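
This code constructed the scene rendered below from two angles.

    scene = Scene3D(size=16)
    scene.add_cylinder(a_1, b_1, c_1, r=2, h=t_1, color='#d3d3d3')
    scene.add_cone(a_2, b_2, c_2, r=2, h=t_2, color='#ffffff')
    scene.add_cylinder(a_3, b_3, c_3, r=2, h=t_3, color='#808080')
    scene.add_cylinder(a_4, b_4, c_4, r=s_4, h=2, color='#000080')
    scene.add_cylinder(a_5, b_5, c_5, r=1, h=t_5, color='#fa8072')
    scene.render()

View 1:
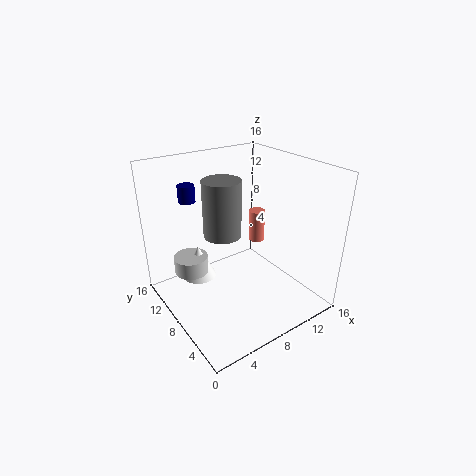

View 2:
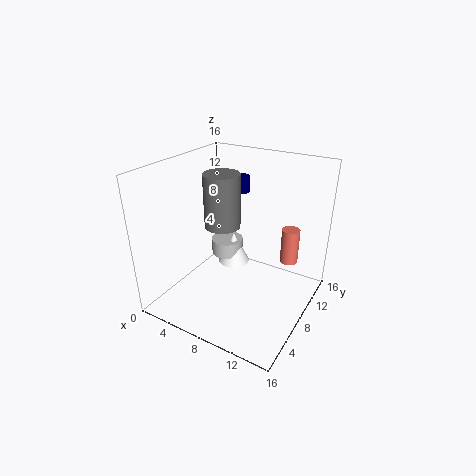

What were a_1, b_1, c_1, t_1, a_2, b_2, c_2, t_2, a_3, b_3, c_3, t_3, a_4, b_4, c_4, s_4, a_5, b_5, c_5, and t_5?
a_1 = 4
b_1 = 12
c_1 = 3
t_1 = 2
a_2 = 5
b_2 = 12
c_2 = 2
t_2 = 4
a_3 = 6
b_3 = 8
c_3 = 9
t_3 = 6
a_4 = 5
b_4 = 14
c_4 = 11
s_4 = 1
a_5 = 13
b_5 = 11
c_5 = 5
t_5 = 4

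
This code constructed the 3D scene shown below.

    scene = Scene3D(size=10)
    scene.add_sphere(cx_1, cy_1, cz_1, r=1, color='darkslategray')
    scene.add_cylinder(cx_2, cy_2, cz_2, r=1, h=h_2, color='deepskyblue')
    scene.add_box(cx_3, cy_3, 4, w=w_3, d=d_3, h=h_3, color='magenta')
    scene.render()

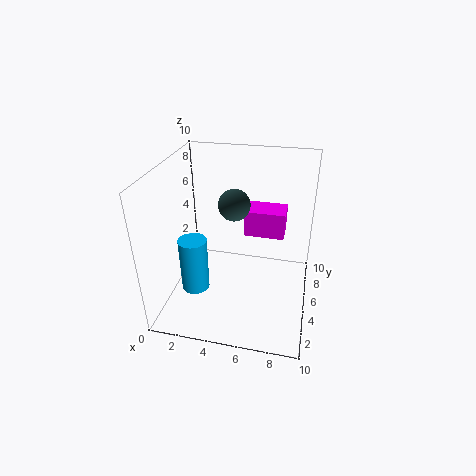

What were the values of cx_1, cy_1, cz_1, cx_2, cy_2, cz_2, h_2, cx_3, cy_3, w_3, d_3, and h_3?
cx_1 = 5; cy_1 = 4; cz_1 = 8; cx_2 = 2; cy_2 = 4; cz_2 = 1; h_2 = 4; cx_3 = 5; cy_3 = 7; w_3 = 3; d_3 = 2; h_3 = 2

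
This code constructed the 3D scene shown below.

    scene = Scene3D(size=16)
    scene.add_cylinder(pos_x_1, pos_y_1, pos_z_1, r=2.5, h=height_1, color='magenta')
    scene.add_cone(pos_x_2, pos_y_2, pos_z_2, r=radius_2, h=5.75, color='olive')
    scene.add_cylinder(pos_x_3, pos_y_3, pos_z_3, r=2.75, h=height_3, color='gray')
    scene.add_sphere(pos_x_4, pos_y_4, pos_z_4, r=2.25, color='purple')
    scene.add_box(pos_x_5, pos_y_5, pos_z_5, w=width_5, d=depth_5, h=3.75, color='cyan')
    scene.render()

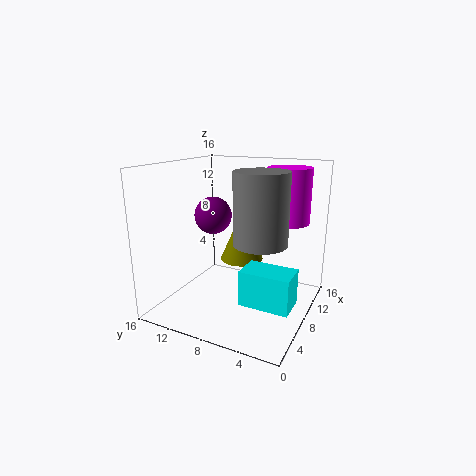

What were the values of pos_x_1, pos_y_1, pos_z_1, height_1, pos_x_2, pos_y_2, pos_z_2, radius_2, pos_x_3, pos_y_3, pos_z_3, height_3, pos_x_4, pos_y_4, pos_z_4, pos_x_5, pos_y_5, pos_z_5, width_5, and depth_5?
pos_x_1 = 12.25
pos_y_1 = 3.75
pos_z_1 = 9.25
height_1 = 6.25
pos_x_2 = 10
pos_y_2 = 8.5
pos_z_2 = 4.75
radius_2 = 2.5
pos_x_3 = 6
pos_y_3 = 4.5
pos_z_3 = 8.5
height_3 = 7.25
pos_x_4 = 10.25
pos_y_4 = 12.5
pos_z_4 = 9.5
pos_x_5 = 4
pos_y_5 = 0.75
pos_z_5 = 2.25
width_5 = 3.25
depth_5 = 5.25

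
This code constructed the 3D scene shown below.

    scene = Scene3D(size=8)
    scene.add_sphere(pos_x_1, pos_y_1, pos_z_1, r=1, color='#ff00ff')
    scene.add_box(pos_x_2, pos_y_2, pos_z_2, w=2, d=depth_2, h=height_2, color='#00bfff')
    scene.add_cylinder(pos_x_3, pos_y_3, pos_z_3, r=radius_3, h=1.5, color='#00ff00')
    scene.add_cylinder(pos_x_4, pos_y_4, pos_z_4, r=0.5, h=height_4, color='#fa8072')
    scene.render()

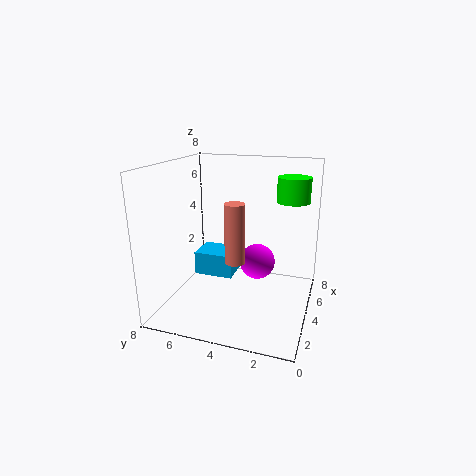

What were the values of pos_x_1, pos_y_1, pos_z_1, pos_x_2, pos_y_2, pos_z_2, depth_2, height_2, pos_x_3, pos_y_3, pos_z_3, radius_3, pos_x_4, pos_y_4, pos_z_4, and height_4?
pos_x_1 = 4.5, pos_y_1 = 3, pos_z_1 = 2.5, pos_x_2 = 5.5, pos_y_2 = 5, pos_z_2 = 0.5, depth_2 = 2.5, height_2 = 1.5, pos_x_3 = 7, pos_y_3 = 1.5, pos_z_3 = 5.5, radius_3 = 1, pos_x_4 = 2, pos_y_4 = 3.5, pos_z_4 = 3.5, height_4 = 3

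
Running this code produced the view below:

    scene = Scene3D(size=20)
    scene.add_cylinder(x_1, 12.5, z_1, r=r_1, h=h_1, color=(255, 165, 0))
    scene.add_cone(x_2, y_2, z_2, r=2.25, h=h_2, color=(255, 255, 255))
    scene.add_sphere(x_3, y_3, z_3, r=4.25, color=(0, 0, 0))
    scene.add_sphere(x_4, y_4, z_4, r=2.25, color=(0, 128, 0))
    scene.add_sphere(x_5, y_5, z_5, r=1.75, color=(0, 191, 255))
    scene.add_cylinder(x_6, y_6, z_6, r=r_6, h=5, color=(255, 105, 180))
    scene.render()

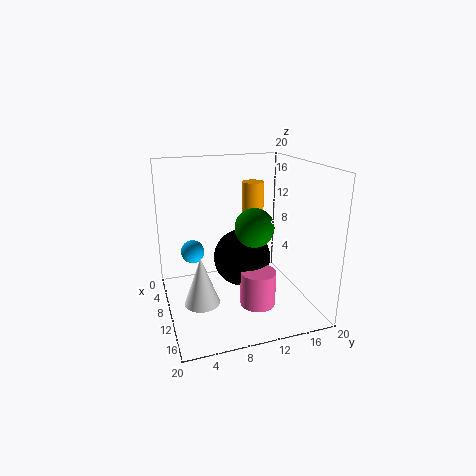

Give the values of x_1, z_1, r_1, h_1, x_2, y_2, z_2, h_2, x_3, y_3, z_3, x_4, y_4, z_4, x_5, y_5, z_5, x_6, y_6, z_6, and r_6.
x_1 = 9; z_1 = 11.5; r_1 = 1.5; h_1 = 6; x_2 = 14.25; y_2 = 3.75; z_2 = 3.5; h_2 = 6.25; x_3 = 7.5; y_3 = 11.5; z_3 = 5.75; x_4 = 17.25; y_4 = 9.5; z_4 = 14; x_5 = 4.75; y_5 = 4.5; z_5 = 6.5; x_6 = 12.25; y_6 = 12.25; z_6 = 0.5; r_6 = 2.5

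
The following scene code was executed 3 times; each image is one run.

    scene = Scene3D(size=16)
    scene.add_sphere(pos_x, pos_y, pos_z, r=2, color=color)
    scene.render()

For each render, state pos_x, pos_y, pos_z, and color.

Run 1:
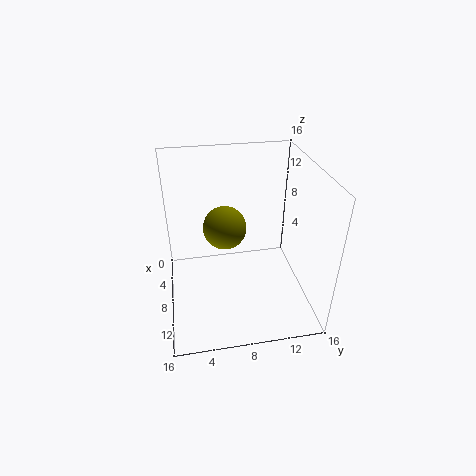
pos_x = 12
pos_y = 6
pos_z = 12
color = 'olive'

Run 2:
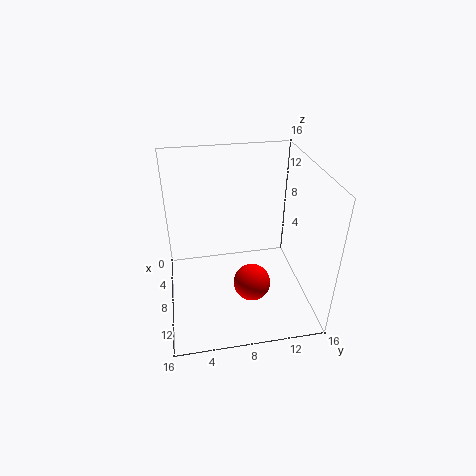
pos_x = 11
pos_y = 9
pos_z = 4
color = 'red'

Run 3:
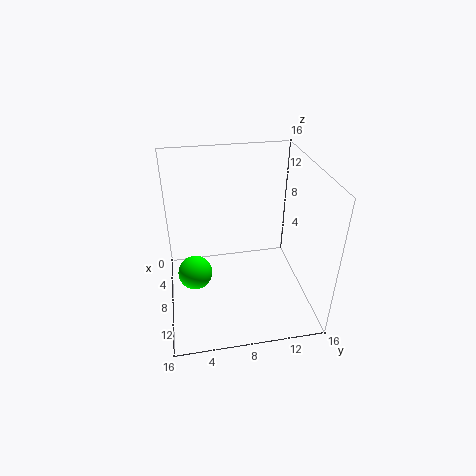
pos_x = 7
pos_y = 3
pos_z = 3
color = 'lime'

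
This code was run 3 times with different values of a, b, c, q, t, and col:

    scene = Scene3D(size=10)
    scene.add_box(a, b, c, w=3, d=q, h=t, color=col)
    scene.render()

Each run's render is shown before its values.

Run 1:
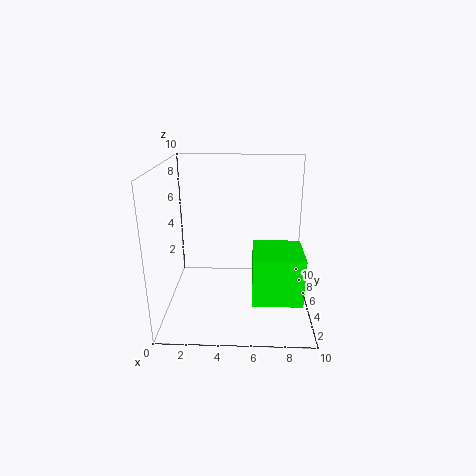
a = 6, b = 0.5, c = 2.5, q = 3, t = 3, col = 'lime'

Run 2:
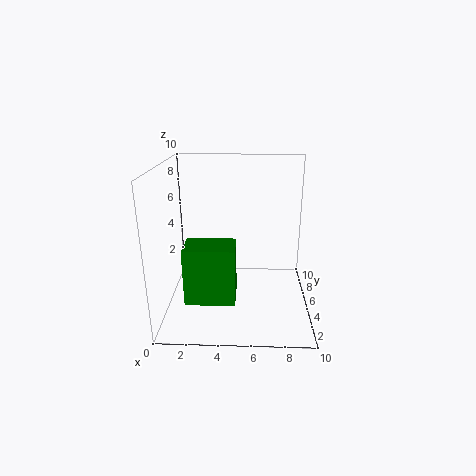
a = 2, b = 0.5, c = 2.5, q = 2, t = 3.5, col = 'green'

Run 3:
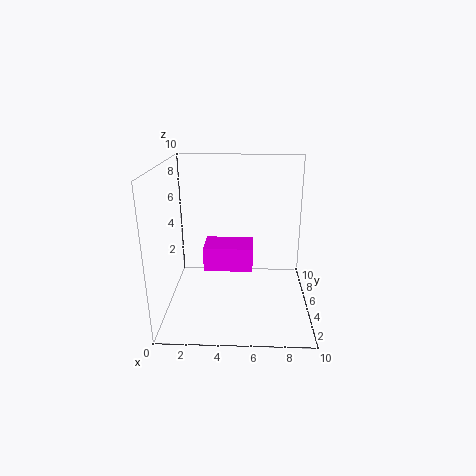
a = 3, b = 2, c = 4, q = 2, t = 1.5, col = 'magenta'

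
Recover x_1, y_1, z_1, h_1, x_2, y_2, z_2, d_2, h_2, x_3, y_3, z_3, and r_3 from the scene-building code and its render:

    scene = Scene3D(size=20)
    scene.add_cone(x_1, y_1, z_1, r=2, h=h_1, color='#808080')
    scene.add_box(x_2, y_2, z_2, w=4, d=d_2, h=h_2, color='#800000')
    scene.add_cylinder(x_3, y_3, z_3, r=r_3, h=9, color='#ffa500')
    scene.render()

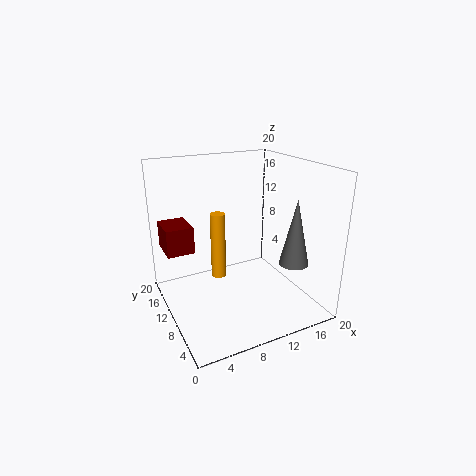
x_1 = 16, y_1 = 5, z_1 = 7, h_1 = 9, x_2 = 1, y_2 = 14, z_2 = 7, d_2 = 5, h_2 = 4, x_3 = 7, y_3 = 10, z_3 = 5, r_3 = 1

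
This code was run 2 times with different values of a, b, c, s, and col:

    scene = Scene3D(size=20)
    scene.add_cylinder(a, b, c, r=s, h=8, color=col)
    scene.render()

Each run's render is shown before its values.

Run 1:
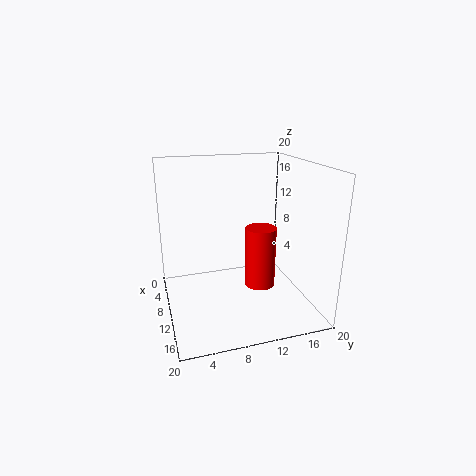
a = 13.5; b = 12; c = 4.5; s = 2; col = 'red'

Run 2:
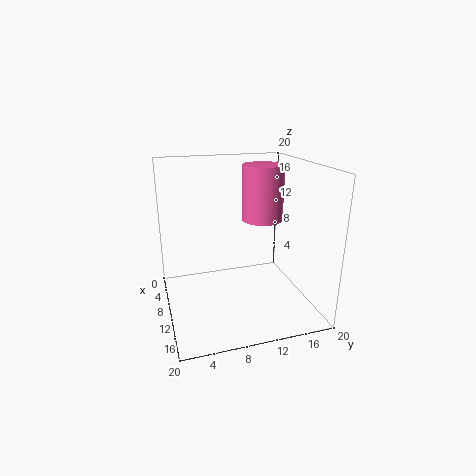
a = 7.5; b = 14.5; c = 11.5; s = 3; col = 'hotpink'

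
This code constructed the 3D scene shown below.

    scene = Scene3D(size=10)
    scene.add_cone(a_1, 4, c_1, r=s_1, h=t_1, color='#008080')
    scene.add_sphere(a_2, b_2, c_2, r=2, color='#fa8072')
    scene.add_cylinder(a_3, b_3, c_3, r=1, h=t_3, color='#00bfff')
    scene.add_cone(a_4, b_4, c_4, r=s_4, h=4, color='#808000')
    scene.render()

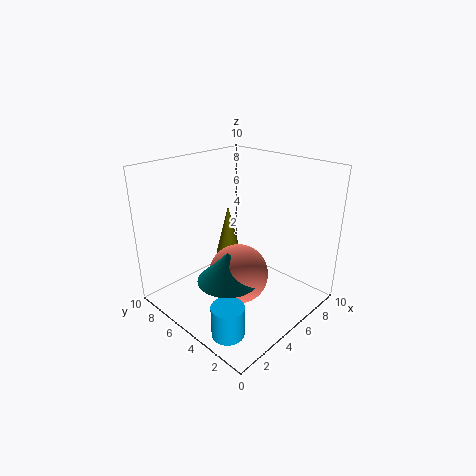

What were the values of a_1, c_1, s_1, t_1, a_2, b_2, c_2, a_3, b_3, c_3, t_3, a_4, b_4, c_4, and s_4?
a_1 = 3
c_1 = 3
s_1 = 2
t_1 = 2
a_2 = 4
b_2 = 4
c_2 = 3
a_3 = 1
b_3 = 2
c_3 = 1
t_3 = 2
a_4 = 7
b_4 = 8
c_4 = 2
s_4 = 1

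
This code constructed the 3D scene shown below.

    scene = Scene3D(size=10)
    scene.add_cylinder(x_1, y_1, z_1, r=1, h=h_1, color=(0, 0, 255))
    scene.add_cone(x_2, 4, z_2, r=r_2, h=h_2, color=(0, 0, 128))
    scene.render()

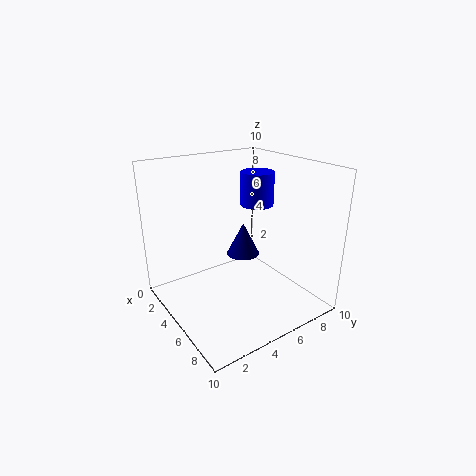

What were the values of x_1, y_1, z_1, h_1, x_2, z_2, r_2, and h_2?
x_1 = 7
y_1 = 5
z_1 = 8
h_1 = 2
x_2 = 7
z_2 = 5
r_2 = 1
h_2 = 2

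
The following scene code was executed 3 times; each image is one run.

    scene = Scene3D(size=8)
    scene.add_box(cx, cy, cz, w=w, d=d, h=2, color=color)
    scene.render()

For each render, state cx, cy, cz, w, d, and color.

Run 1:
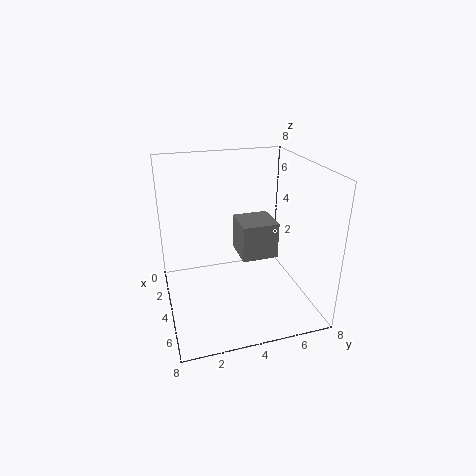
cx = 3
cy = 4
cz = 3
w = 2
d = 2
color = 'gray'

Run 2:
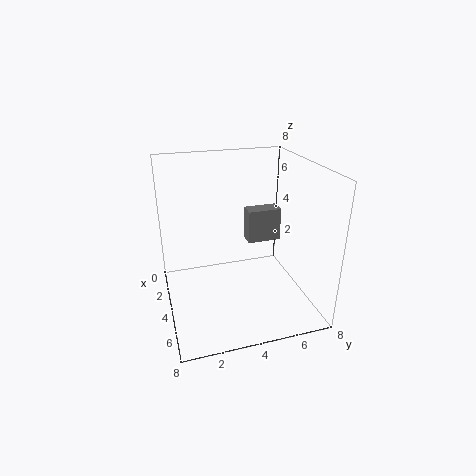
cx = 2
cy = 5
cz = 3
w = 1
d = 2
color = 'gray'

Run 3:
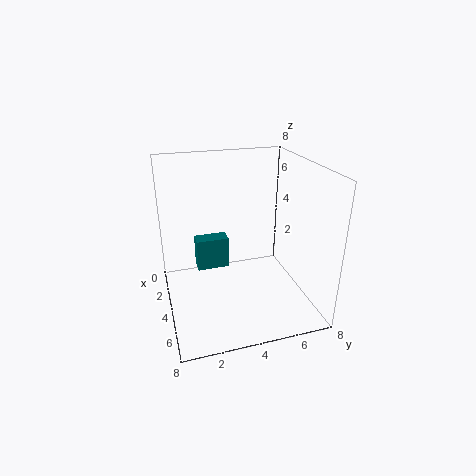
cx = 1
cy = 2
cz = 1
w = 1
d = 2
color = 'teal'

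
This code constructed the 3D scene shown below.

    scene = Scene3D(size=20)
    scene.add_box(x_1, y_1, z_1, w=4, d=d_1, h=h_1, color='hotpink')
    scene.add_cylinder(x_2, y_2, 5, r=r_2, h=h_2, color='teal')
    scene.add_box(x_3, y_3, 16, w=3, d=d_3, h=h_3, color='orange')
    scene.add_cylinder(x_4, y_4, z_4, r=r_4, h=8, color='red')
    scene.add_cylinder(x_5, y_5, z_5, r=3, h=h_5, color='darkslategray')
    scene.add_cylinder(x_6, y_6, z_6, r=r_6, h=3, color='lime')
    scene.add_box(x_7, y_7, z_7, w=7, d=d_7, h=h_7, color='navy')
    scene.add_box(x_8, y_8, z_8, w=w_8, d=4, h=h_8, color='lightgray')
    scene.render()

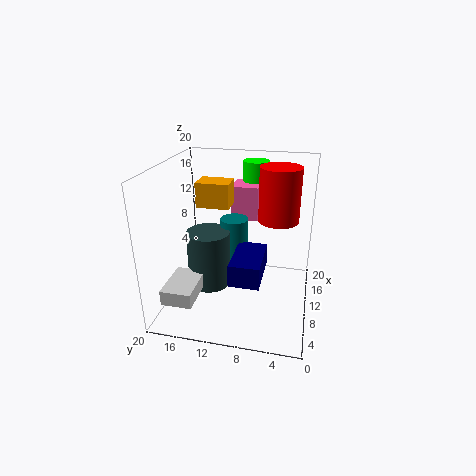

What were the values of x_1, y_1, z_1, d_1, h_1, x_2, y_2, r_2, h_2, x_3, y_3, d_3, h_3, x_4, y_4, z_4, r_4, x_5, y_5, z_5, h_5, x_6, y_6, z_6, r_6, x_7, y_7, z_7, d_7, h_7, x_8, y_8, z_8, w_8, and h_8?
x_1 = 14; y_1 = 8; z_1 = 11; d_1 = 4; h_1 = 5; x_2 = 12; y_2 = 11; r_2 = 2; h_2 = 7; x_3 = 5; y_3 = 10; d_3 = 4; h_3 = 3; x_4 = 15; y_4 = 5; z_4 = 11; r_4 = 3; x_5 = 9; y_5 = 14; z_5 = 3; h_5 = 8; x_6 = 18; y_6 = 9; z_6 = 16; r_6 = 2; x_7 = 4; y_7 = 6; z_7 = 6; d_7 = 4; h_7 = 3; x_8 = 1; y_8 = 14; z_8 = 4; w_8 = 6; h_8 = 2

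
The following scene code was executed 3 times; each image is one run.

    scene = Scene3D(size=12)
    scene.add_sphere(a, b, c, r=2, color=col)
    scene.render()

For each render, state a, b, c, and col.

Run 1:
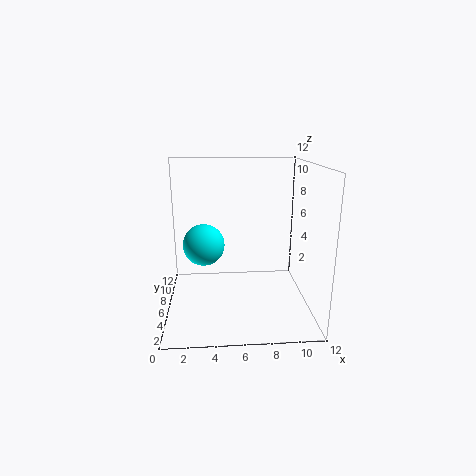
a = 3
b = 10
c = 4
col = 'cyan'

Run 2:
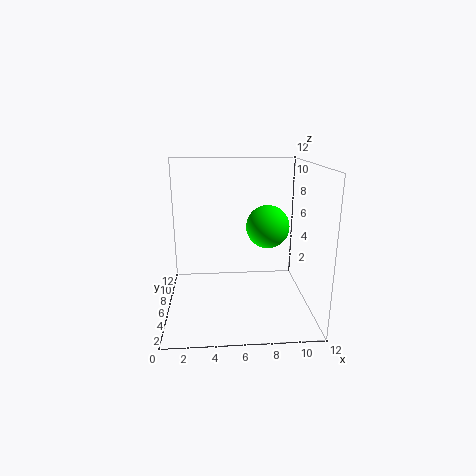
a = 9
b = 9
c = 6
col = 'lime'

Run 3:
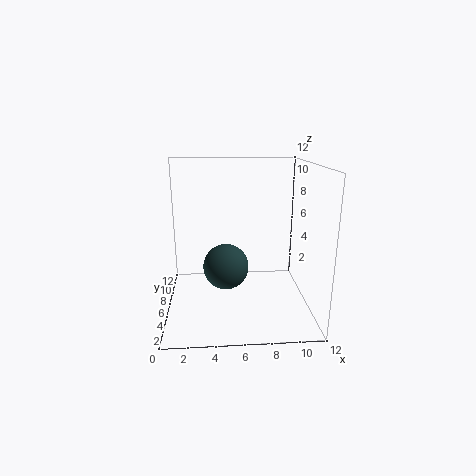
a = 5
b = 7
c = 3
col = 'darkslategray'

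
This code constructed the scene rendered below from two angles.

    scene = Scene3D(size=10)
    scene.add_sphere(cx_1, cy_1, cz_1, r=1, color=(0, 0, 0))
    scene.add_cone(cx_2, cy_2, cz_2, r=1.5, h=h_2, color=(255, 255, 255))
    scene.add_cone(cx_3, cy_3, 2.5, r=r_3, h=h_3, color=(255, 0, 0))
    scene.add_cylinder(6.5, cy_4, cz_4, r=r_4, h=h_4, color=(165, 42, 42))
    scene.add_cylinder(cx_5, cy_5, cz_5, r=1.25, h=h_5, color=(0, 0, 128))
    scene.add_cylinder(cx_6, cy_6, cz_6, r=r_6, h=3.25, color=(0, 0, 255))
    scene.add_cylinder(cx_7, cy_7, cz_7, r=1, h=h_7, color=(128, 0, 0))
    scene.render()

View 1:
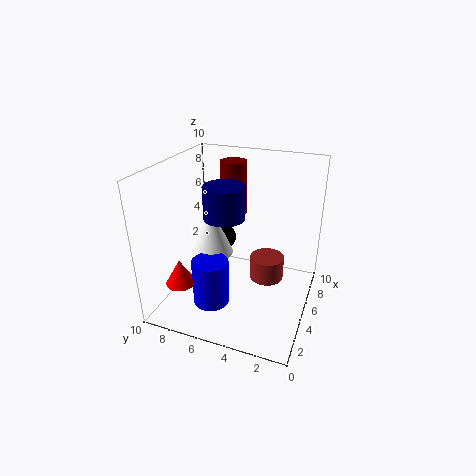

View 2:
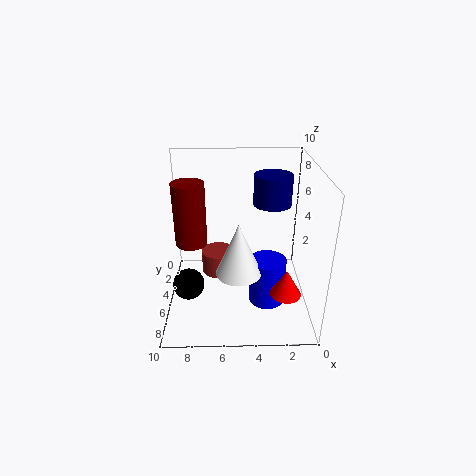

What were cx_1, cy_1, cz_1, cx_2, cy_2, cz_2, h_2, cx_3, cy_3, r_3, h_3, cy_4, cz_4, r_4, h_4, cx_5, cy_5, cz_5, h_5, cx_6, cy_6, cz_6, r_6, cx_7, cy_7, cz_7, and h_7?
cx_1 = 8.25
cy_1 = 7.5
cz_1 = 3
cx_2 = 5
cy_2 = 7
cz_2 = 3.5
h_2 = 3.5
cx_3 = 2
cy_3 = 8
r_3 = 1
h_3 = 1.75
cy_4 = 3.25
cz_4 = 1.25
r_4 = 1.25
h_4 = 1.75
cx_5 = 2.75
cy_5 = 5
cz_5 = 7.5
h_5 = 2
cx_6 = 3
cy_6 = 6.25
cz_6 = 0.75
r_6 = 1.25
cx_7 = 8
cy_7 = 6.5
cz_7 = 5.5
h_7 = 4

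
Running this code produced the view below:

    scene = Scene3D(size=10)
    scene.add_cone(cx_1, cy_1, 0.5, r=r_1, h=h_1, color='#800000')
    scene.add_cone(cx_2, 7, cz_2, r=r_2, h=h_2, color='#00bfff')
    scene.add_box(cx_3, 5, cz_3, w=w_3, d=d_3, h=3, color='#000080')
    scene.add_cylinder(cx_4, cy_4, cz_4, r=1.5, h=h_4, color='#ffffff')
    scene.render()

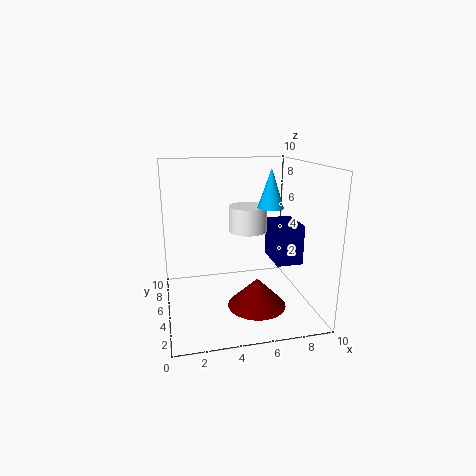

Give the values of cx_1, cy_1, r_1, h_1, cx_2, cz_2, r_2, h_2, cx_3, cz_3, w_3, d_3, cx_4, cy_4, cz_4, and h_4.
cx_1 = 6
cy_1 = 3.5
r_1 = 2
h_1 = 2
cx_2 = 8
cz_2 = 6.5
r_2 = 1
h_2 = 3
cx_3 = 8
cz_3 = 2.5
w_3 = 2
d_3 = 3
cx_4 = 6.5
cy_4 = 8
cz_4 = 4.5
h_4 = 2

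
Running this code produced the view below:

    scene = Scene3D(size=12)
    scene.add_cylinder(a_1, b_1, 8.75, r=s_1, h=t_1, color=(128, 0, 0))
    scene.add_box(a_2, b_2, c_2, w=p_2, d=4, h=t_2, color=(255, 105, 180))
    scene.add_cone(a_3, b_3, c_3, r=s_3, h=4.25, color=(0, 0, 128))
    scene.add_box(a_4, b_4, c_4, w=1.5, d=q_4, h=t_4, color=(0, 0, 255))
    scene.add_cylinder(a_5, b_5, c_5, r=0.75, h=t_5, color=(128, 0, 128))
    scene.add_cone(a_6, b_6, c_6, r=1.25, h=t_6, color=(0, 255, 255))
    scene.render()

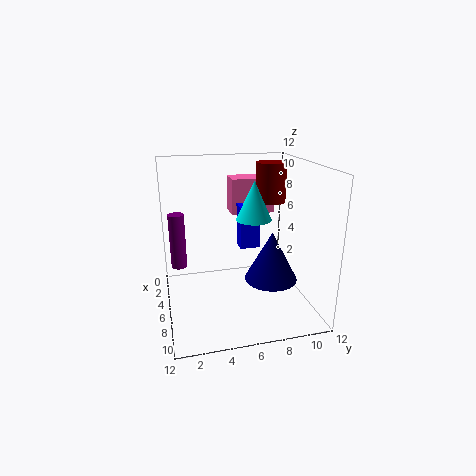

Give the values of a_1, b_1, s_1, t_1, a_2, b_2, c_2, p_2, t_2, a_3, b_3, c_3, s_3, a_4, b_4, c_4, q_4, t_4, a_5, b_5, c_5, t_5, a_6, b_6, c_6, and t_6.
a_1 = 5.25; b_1 = 9; s_1 = 1.25; t_1 = 3.25; a_2 = 0.75; b_2 = 6.25; c_2 = 7; p_2 = 2.25; t_2 = 3.25; a_3 = 6.75; b_3 = 8.75; c_3 = 2.25; s_3 = 2.25; a_4 = 3.5; b_4 = 6.5; c_4 = 4.5; q_4 = 1.75; t_4 = 3.75; a_5 = 1.5; b_5 = 1.25; c_5 = 1.75; t_5 = 5.25; a_6 = 9.5; b_6 = 6.25; c_6 = 8.75; t_6 = 2.75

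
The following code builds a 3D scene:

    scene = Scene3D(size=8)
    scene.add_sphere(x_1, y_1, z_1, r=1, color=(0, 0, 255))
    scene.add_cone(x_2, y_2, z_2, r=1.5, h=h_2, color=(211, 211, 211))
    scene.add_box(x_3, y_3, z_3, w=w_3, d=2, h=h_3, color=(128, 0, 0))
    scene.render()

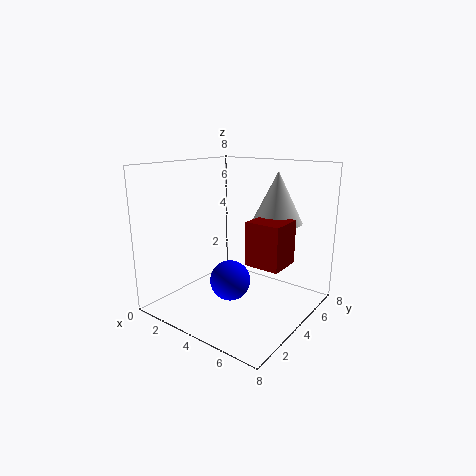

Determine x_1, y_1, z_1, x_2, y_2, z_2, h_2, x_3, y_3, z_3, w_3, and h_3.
x_1 = 5; y_1 = 2; z_1 = 2.5; x_2 = 5; y_2 = 6.5; z_2 = 4.5; h_2 = 3; x_3 = 4.5; y_3 = 4; z_3 = 2.5; w_3 = 2; h_3 = 2.5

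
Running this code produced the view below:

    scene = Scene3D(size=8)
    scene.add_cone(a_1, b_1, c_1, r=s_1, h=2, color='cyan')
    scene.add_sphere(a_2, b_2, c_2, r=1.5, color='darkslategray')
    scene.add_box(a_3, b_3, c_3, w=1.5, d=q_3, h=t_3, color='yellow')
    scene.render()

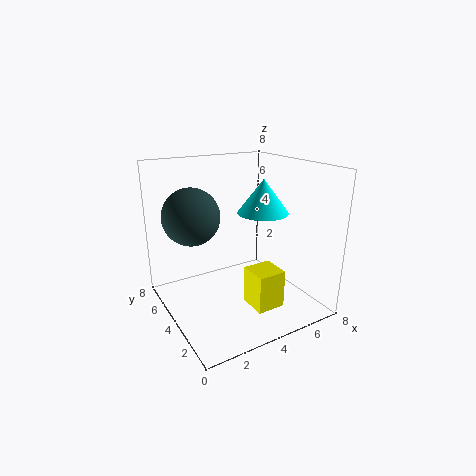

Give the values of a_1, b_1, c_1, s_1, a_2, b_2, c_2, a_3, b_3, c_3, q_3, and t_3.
a_1 = 6; b_1 = 4.5; c_1 = 5; s_1 = 1.5; a_2 = 1.5; b_2 = 4.5; c_2 = 5.5; a_3 = 3.5; b_3 = 1; c_3 = 1; q_3 = 1.5; t_3 = 2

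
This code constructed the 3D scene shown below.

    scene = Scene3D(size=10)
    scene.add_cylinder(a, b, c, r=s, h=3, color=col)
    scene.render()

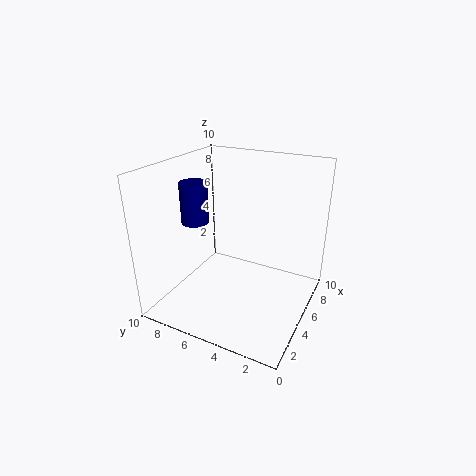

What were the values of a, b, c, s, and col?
a = 5
b = 8.5
c = 5.5
s = 1
col = 'navy'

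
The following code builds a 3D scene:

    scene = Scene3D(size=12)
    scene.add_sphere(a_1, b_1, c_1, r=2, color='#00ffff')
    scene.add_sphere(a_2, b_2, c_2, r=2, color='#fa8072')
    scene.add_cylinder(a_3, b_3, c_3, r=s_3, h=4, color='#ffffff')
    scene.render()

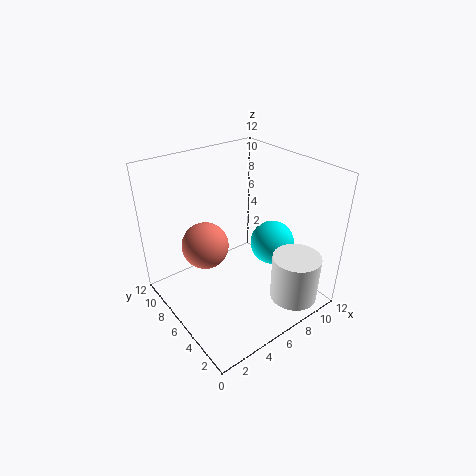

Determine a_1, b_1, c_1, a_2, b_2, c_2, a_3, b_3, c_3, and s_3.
a_1 = 10, b_1 = 6, c_1 = 4, a_2 = 4, b_2 = 8, c_2 = 5, a_3 = 9, b_3 = 2, c_3 = 1, s_3 = 2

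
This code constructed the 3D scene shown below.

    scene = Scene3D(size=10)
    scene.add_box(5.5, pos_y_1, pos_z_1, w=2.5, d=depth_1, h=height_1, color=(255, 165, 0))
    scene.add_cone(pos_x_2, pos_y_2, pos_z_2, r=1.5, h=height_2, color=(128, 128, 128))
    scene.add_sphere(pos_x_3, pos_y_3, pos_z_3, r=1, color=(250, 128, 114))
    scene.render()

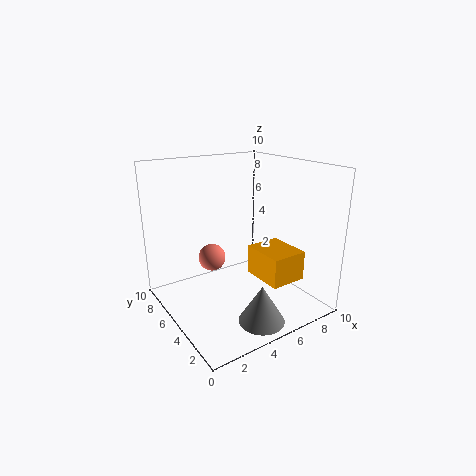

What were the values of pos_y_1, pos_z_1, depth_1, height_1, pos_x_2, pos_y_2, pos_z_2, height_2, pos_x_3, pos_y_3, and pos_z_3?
pos_y_1 = 1.5, pos_z_1 = 2.5, depth_1 = 3, height_1 = 2, pos_x_2 = 4.5, pos_y_2 = 1.5, pos_z_2 = 0.5, height_2 = 2.5, pos_x_3 = 4, pos_y_3 = 7, pos_z_3 = 3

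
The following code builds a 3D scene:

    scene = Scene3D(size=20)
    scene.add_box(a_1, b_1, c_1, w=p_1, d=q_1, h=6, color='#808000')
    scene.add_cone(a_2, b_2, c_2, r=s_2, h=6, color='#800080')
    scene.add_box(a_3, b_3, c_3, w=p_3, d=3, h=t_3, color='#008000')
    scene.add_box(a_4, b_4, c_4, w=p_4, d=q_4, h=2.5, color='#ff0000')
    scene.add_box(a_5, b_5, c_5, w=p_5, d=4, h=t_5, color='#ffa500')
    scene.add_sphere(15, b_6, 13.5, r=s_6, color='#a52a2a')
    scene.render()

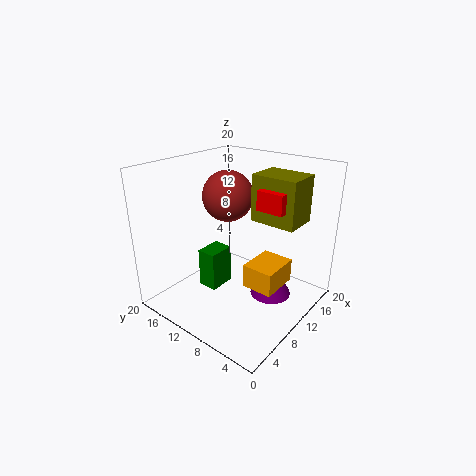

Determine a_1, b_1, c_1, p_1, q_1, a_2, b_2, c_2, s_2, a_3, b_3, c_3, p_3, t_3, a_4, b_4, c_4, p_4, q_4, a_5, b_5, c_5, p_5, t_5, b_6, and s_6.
a_1 = 9.5
b_1 = 1.5
c_1 = 13.5
p_1 = 4.5
q_1 = 6
a_2 = 13.5
b_2 = 6.5
c_2 = 0.5
s_2 = 3
a_3 = 8.5
b_3 = 13.5
c_3 = 0.5
p_3 = 4
t_3 = 6
a_4 = 8.5
b_4 = 2.5
c_4 = 15.5
p_4 = 5
q_4 = 3.5
a_5 = 6
b_5 = 2
c_5 = 6
p_5 = 5
t_5 = 3
b_6 = 16
s_6 = 4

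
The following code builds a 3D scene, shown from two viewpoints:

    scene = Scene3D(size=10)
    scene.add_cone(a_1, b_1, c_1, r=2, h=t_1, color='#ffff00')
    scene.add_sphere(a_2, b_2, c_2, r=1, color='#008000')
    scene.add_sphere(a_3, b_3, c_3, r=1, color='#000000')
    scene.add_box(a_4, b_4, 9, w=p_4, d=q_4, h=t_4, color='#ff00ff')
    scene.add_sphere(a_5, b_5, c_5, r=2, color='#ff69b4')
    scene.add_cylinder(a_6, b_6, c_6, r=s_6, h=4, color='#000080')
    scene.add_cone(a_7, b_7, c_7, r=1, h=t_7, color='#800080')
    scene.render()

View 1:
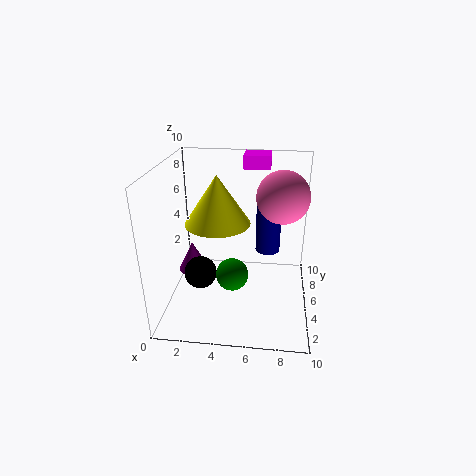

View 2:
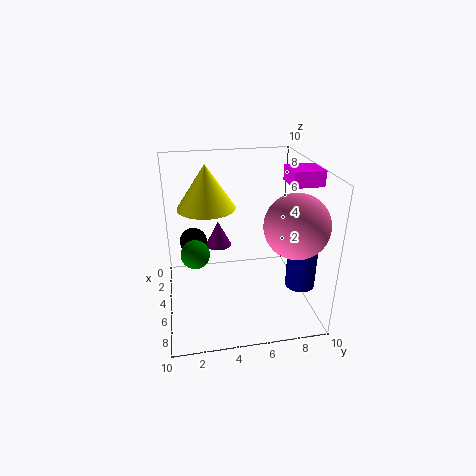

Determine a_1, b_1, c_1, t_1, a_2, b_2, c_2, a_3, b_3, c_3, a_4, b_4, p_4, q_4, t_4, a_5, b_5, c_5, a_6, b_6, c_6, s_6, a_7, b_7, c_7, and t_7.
a_1 = 4
b_1 = 3
c_1 = 7
t_1 = 3
a_2 = 5
b_2 = 2
c_2 = 4
a_3 = 3
b_3 = 2
c_3 = 4
a_4 = 5
b_4 = 8
p_4 = 2
q_4 = 2
t_4 = 1
a_5 = 8
b_5 = 8
c_5 = 7
a_6 = 7
b_6 = 9
c_6 = 2
s_6 = 1
a_7 = 2
b_7 = 4
c_7 = 3
t_7 = 2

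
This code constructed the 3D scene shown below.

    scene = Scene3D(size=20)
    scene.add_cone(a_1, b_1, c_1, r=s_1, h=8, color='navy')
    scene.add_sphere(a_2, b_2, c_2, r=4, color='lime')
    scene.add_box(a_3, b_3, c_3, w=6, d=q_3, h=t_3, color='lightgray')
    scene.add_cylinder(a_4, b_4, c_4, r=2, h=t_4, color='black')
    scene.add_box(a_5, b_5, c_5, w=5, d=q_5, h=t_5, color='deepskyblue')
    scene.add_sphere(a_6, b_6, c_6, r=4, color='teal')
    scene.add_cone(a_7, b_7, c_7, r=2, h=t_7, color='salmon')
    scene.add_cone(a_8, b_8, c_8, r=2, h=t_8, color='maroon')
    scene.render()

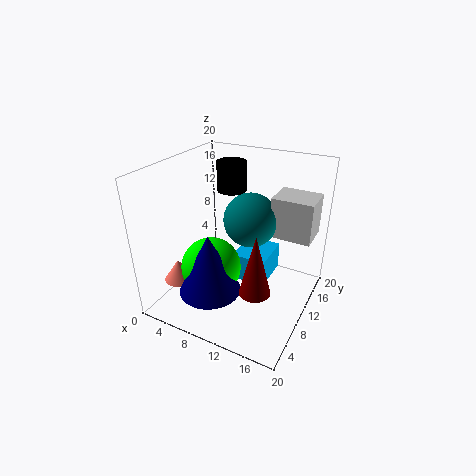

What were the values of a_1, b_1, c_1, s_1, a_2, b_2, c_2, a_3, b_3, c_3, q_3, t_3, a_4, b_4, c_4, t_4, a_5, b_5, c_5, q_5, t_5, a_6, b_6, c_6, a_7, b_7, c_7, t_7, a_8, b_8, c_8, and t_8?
a_1 = 9
b_1 = 4
c_1 = 5
s_1 = 4
a_2 = 8
b_2 = 6
c_2 = 7
a_3 = 13
b_3 = 14
c_3 = 9
q_3 = 5
t_3 = 6
a_4 = 8
b_4 = 12
c_4 = 16
t_4 = 4
a_5 = 9
b_5 = 10
c_5 = 3
q_5 = 6
t_5 = 4
a_6 = 10
b_6 = 14
c_6 = 11
a_7 = 4
b_7 = 4
c_7 = 5
t_7 = 3
a_8 = 15
b_8 = 5
c_8 = 6
t_8 = 8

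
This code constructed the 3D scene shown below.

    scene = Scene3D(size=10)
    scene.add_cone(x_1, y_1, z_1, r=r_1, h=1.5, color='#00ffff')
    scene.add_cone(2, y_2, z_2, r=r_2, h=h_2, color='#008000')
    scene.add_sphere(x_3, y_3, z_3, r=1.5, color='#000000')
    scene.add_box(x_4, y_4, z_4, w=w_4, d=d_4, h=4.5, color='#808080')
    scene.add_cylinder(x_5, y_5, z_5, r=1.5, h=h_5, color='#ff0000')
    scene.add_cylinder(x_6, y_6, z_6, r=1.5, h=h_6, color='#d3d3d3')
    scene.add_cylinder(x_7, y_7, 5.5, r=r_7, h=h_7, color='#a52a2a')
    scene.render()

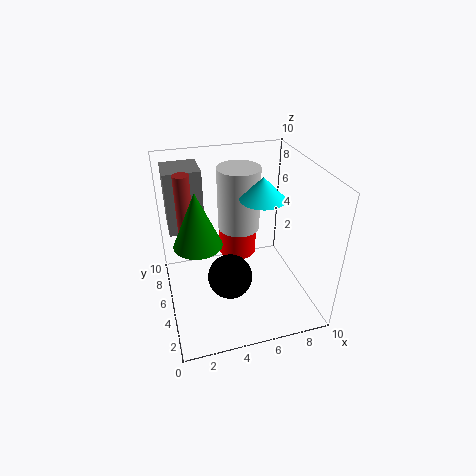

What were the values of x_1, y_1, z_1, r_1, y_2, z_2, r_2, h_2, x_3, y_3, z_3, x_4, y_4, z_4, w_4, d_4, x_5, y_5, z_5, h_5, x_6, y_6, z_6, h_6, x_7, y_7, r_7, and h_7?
x_1 = 6.5, y_1 = 4.5, z_1 = 8, r_1 = 1.5, y_2 = 3.5, z_2 = 6, r_2 = 1.5, h_2 = 3.5, x_3 = 4, y_3 = 3.5, z_3 = 3, x_4 = 0.5, y_4 = 6.5, z_4 = 5, w_4 = 2.5, d_4 = 2.5, x_5 = 6, y_5 = 8.5, z_5 = 1.5, h_5 = 3.5, x_6 = 5.5, y_6 = 6.5, z_6 = 5, h_6 = 4.5, x_7 = 1.5, y_7 = 5, r_7 = 0.5, h_7 = 4.5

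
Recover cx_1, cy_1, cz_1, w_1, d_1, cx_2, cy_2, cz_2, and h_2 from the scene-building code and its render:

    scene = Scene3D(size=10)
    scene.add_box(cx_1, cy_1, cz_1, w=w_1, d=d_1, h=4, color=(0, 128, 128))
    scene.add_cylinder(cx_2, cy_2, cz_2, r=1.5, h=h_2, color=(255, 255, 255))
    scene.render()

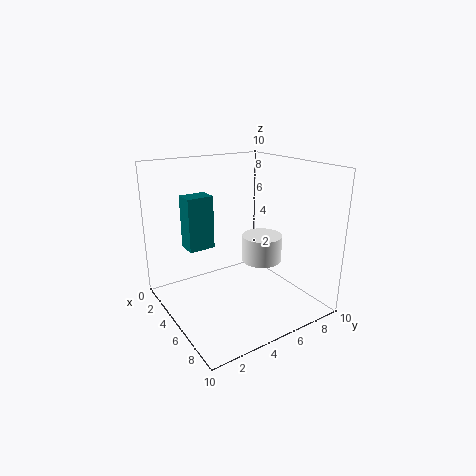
cx_1 = 1, cy_1 = 2.5, cz_1 = 3.5, w_1 = 1.5, d_1 = 2, cx_2 = 4.5, cy_2 = 7.5, cz_2 = 2.5, h_2 = 2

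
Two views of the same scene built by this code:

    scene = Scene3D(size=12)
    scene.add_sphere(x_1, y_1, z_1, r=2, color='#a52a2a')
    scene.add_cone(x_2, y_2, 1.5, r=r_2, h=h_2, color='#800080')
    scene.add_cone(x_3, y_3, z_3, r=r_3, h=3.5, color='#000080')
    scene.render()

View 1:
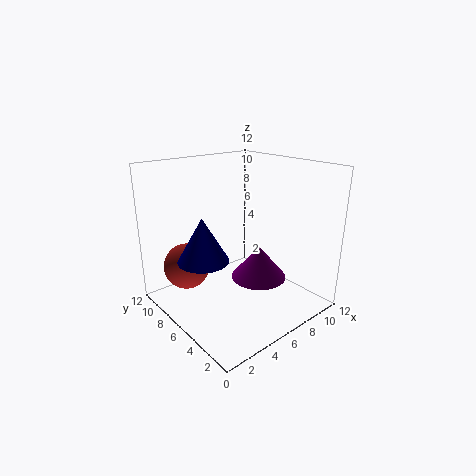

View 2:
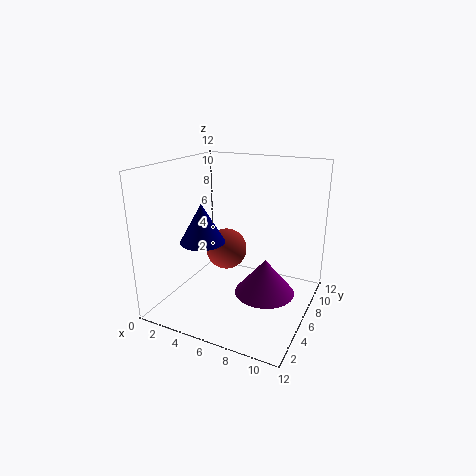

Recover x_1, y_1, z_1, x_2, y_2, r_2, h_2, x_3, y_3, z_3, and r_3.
x_1 = 3; y_1 = 9.5; z_1 = 3; x_2 = 8.5; y_2 = 6; r_2 = 2.5; h_2 = 3; x_3 = 2.5; y_3 = 6; z_3 = 5; r_3 = 2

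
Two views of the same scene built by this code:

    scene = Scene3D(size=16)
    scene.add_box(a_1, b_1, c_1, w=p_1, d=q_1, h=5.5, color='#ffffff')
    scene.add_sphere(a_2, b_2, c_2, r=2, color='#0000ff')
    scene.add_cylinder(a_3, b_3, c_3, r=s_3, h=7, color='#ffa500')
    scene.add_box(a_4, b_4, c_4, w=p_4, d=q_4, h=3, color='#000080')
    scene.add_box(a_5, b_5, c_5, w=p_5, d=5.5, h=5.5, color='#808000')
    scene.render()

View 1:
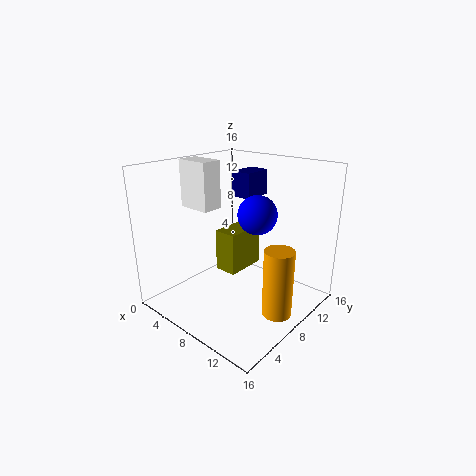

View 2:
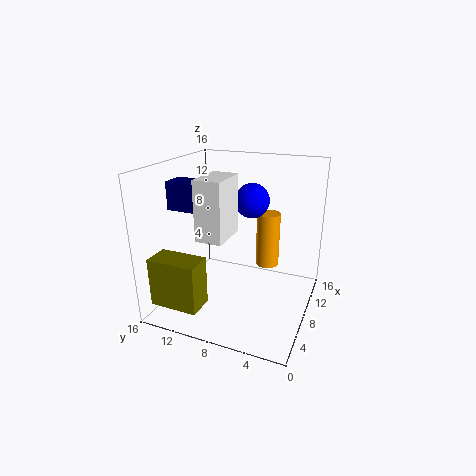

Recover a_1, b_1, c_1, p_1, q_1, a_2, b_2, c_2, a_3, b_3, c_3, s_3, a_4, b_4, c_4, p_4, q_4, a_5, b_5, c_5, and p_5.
a_1 = 0.5; b_1 = 6.5; c_1 = 10.5; p_1 = 4; q_1 = 2.5; a_2 = 11; b_2 = 7.5; c_2 = 11.5; a_3 = 14.5; b_3 = 6.5; c_3 = 2; s_3 = 1.5; a_4 = 4.5; b_4 = 11; c_4 = 11.5; p_4 = 2.5; q_4 = 3.5; a_5 = 2; b_5 = 10.5; c_5 = 1; p_5 = 3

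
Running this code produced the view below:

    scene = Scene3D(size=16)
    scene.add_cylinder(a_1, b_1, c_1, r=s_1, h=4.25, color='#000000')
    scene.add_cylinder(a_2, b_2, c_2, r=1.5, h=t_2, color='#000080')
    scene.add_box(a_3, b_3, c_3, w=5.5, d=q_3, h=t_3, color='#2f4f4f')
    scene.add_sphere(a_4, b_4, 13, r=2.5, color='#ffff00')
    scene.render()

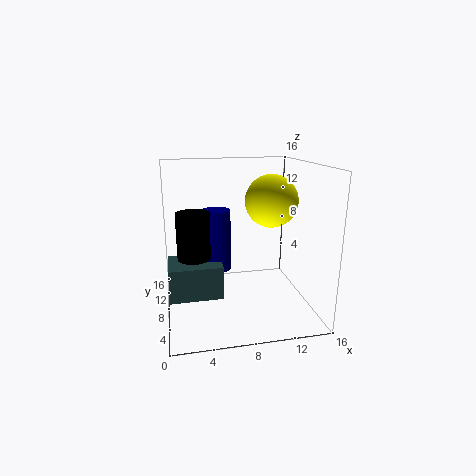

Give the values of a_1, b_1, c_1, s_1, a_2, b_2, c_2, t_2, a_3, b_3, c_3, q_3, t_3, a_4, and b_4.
a_1 = 2.75
b_1 = 2.5
c_1 = 8.25
s_1 = 1.5
a_2 = 5.5
b_2 = 7.25
c_2 = 5
t_2 = 6.5
a_3 = 0.25
b_3 = 4.25
c_3 = 2.75
q_3 = 4.25
t_3 = 3.5
a_4 = 10.25
b_4 = 3.5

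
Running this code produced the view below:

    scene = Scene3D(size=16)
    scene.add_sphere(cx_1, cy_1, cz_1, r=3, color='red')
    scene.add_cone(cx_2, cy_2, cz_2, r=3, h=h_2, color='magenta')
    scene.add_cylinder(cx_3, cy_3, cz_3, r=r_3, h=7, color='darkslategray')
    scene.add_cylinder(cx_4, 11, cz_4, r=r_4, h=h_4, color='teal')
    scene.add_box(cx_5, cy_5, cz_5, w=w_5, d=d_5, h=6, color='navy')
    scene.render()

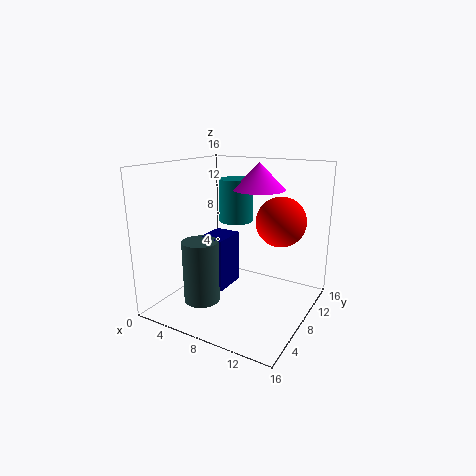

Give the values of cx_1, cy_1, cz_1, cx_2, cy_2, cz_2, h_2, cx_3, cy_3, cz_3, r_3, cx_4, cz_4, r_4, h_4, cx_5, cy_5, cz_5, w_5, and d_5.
cx_1 = 11, cy_1 = 13, cz_1 = 9, cx_2 = 9, cy_2 = 11, cz_2 = 13, h_2 = 3, cx_3 = 5, cy_3 = 5, cz_3 = 1, r_3 = 2, cx_4 = 6, cz_4 = 9, r_4 = 2, h_4 = 5, cx_5 = 4, cy_5 = 6, cz_5 = 2, w_5 = 3, d_5 = 4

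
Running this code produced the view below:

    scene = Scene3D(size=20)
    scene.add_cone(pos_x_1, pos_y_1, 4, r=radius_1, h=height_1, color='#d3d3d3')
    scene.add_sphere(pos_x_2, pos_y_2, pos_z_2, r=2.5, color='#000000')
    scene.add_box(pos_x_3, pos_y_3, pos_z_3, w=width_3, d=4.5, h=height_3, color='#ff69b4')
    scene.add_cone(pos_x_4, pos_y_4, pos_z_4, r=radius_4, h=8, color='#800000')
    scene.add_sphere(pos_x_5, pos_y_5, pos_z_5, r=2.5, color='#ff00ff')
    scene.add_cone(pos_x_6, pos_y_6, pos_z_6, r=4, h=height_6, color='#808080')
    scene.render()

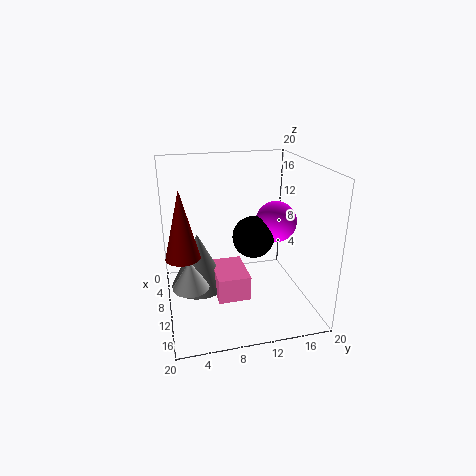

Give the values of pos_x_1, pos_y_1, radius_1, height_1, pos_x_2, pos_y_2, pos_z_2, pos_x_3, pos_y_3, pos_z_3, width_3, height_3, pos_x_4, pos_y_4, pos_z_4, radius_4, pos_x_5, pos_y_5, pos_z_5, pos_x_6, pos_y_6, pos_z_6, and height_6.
pos_x_1 = 11.5; pos_y_1 = 3; radius_1 = 2.5; height_1 = 4; pos_x_2 = 15.5; pos_y_2 = 10.5; pos_z_2 = 12.5; pos_x_3 = 7; pos_y_3 = 6.5; pos_z_3 = 2; width_3 = 6.5; height_3 = 3.5; pos_x_4 = 16; pos_y_4 = 2; pos_z_4 = 11; radius_4 = 2; pos_x_5 = 15; pos_y_5 = 13.5; pos_z_5 = 14; pos_x_6 = 8.5; pos_y_6 = 4.5; pos_z_6 = 2.5; height_6 = 8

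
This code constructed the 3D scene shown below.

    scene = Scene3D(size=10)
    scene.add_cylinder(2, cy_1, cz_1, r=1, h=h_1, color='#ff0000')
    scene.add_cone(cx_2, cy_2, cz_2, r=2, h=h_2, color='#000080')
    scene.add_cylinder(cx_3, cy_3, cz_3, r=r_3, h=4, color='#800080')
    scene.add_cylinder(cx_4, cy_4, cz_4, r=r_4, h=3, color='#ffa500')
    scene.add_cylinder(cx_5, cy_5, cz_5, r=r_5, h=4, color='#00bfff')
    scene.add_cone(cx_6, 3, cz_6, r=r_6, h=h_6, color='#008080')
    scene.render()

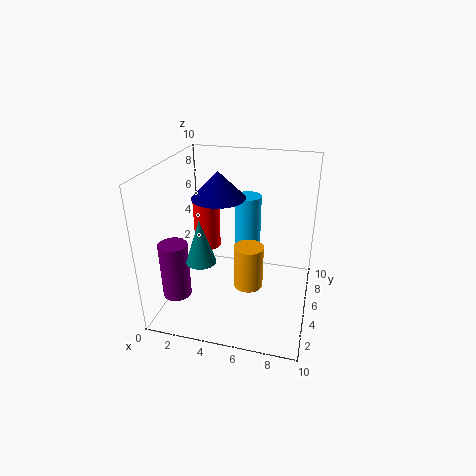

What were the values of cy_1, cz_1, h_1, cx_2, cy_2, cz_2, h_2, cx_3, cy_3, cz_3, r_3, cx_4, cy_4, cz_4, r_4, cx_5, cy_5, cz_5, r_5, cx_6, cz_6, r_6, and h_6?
cy_1 = 7
cz_1 = 3
h_1 = 4
cx_2 = 3
cy_2 = 7
cz_2 = 7
h_2 = 2
cx_3 = 1
cy_3 = 3
cz_3 = 1
r_3 = 1
cx_4 = 6
cy_4 = 4
cz_4 = 2
r_4 = 1
cx_5 = 5
cy_5 = 8
cz_5 = 3
r_5 = 1
cx_6 = 3
cz_6 = 4
r_6 = 1
h_6 = 3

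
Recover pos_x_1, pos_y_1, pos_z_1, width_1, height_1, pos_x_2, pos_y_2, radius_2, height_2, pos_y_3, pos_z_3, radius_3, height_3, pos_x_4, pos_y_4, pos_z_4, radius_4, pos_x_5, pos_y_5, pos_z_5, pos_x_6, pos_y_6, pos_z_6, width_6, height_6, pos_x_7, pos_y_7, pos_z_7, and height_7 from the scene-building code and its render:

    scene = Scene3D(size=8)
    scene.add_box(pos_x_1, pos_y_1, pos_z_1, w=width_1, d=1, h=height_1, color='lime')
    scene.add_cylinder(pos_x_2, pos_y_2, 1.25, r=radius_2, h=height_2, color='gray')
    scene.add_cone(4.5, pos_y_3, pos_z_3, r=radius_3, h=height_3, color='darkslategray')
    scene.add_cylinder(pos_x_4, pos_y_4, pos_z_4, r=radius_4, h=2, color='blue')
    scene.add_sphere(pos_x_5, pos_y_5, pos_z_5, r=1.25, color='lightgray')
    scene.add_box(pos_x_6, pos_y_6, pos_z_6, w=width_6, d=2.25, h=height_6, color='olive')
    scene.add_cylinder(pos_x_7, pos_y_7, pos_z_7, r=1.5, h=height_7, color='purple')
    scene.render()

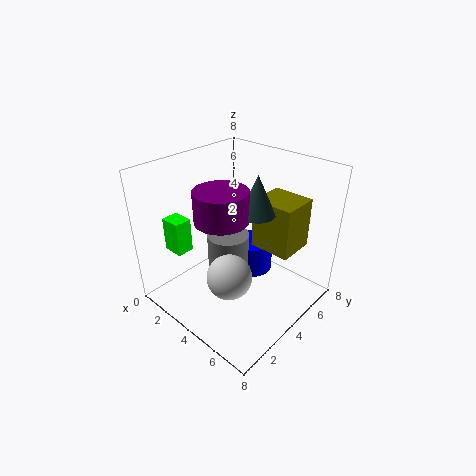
pos_x_1 = 0.25, pos_y_1 = 1.75, pos_z_1 = 2.75, width_1 = 1.25, height_1 = 2, pos_x_2 = 2.75, pos_y_2 = 4.5, radius_2 = 1.25, height_2 = 2.25, pos_y_3 = 5, pos_z_3 = 5.25, radius_3 = 1, height_3 = 2.25, pos_x_4 = 3.25, pos_y_4 = 6.25, pos_z_4 = 0.5, radius_4 = 1.25, pos_x_5 = 4.5, pos_y_5 = 2.75, pos_z_5 = 2.25, pos_x_6 = 3.75, pos_y_6 = 5.5, pos_z_6 = 2.75, width_6 = 2.5, height_6 = 3, pos_x_7 = 3.25, pos_y_7 = 3.5, pos_z_7 = 5, height_7 = 1.75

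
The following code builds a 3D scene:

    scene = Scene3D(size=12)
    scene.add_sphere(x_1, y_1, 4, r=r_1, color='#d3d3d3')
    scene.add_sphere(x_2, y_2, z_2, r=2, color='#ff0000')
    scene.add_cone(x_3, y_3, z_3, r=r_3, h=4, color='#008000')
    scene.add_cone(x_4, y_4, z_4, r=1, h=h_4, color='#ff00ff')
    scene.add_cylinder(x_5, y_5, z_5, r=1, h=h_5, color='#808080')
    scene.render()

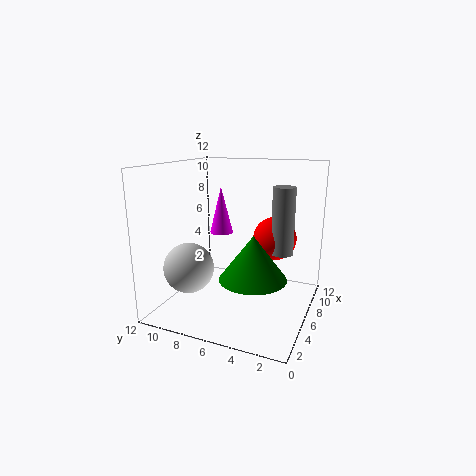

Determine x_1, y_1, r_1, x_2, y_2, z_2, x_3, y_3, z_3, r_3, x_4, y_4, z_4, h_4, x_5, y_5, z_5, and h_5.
x_1 = 3
y_1 = 9
r_1 = 2
x_2 = 10
y_2 = 4
z_2 = 5
x_3 = 7
y_3 = 5
z_3 = 2
r_3 = 3
x_4 = 7
y_4 = 8
z_4 = 6
h_4 = 4
x_5 = 9
y_5 = 3
z_5 = 4
h_5 = 6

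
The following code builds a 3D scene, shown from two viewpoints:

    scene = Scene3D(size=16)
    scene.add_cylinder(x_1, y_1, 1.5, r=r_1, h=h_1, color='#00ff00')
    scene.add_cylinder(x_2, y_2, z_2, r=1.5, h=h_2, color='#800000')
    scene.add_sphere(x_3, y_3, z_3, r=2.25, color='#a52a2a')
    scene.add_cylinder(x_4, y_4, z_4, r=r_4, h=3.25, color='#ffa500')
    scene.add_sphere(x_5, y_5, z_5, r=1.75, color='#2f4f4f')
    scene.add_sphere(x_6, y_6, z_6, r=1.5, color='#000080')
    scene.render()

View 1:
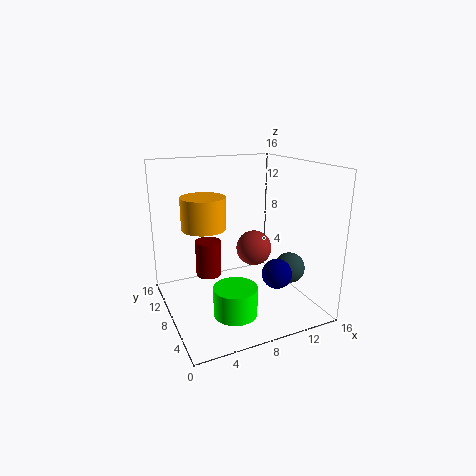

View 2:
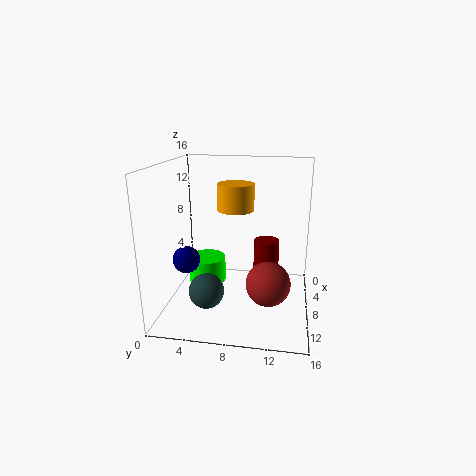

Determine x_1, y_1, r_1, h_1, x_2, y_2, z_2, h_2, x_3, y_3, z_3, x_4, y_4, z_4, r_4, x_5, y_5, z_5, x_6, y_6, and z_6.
x_1 = 5.75, y_1 = 3.75, r_1 = 2.25, h_1 = 3, x_2 = 5.5, y_2 = 11, z_2 = 2.75, h_2 = 4.25, x_3 = 12, y_3 = 11.75, z_3 = 4.75, x_4 = 3.75, y_4 = 7, z_4 = 10, r_4 = 2.25, x_5 = 13.5, y_5 = 5.75, z_5 = 4.25, x_6 = 9.75, y_6 = 2.5, z_6 = 5.75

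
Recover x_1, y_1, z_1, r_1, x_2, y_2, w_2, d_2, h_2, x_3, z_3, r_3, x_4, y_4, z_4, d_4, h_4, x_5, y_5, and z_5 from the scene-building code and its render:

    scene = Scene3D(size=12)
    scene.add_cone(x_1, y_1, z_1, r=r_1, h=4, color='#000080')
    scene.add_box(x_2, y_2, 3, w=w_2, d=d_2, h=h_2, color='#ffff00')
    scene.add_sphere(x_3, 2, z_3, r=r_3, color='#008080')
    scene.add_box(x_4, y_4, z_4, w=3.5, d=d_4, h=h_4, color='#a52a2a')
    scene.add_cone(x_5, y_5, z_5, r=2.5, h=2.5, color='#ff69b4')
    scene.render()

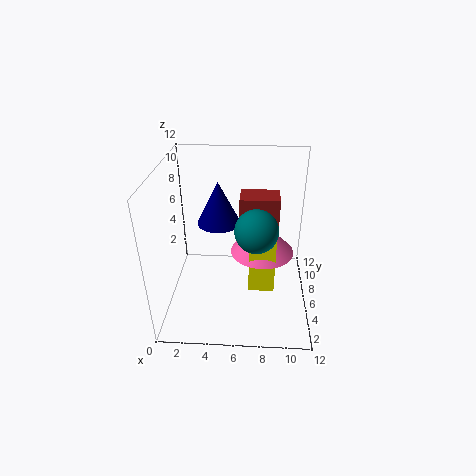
x_1 = 4
y_1 = 9.5
z_1 = 5.5
r_1 = 2
x_2 = 7
y_2 = 3
w_2 = 2
d_2 = 2.5
h_2 = 5
x_3 = 7.5
z_3 = 9
r_3 = 1.5
x_4 = 6
y_4 = 8
z_4 = 6
d_4 = 2.5
h_4 = 2.5
x_5 = 8
y_5 = 5
z_5 = 5.5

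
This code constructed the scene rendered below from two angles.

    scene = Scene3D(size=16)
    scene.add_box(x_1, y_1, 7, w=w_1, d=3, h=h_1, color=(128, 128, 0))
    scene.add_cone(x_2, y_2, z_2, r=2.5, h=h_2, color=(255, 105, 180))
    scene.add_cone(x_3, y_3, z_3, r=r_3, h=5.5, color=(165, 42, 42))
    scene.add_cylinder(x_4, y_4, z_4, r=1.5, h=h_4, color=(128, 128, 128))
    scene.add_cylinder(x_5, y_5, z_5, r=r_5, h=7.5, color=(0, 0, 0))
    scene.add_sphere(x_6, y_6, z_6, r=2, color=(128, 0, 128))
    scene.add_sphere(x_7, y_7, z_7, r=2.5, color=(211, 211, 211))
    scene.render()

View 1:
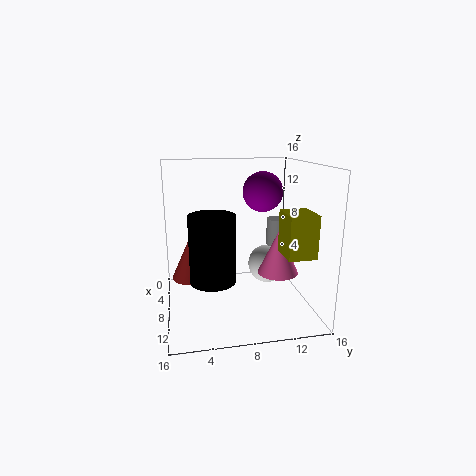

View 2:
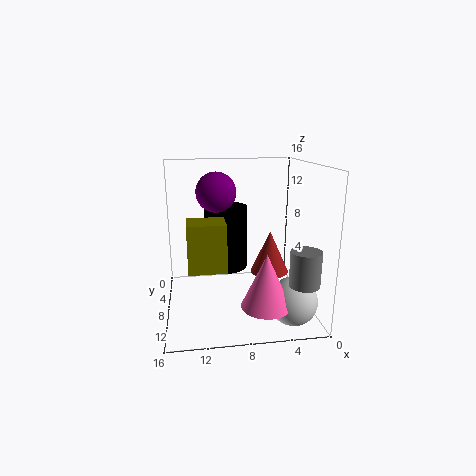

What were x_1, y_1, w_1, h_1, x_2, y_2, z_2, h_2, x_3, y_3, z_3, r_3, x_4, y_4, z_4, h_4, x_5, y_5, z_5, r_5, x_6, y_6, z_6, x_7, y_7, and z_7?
x_1 = 10
y_1 = 12
w_1 = 3.5
h_1 = 4.5
x_2 = 6
y_2 = 13.5
z_2 = 2.5
h_2 = 5.5
x_3 = 3
y_3 = 3
z_3 = 1.5
r_3 = 2.5
x_4 = 2.5
y_4 = 14.5
z_4 = 5
h_4 = 3.5
x_5 = 9
y_5 = 5
z_5 = 3.5
r_5 = 2.5
x_6 = 10.5
y_6 = 10
z_6 = 13.5
x_7 = 3
y_7 = 13
z_7 = 2.5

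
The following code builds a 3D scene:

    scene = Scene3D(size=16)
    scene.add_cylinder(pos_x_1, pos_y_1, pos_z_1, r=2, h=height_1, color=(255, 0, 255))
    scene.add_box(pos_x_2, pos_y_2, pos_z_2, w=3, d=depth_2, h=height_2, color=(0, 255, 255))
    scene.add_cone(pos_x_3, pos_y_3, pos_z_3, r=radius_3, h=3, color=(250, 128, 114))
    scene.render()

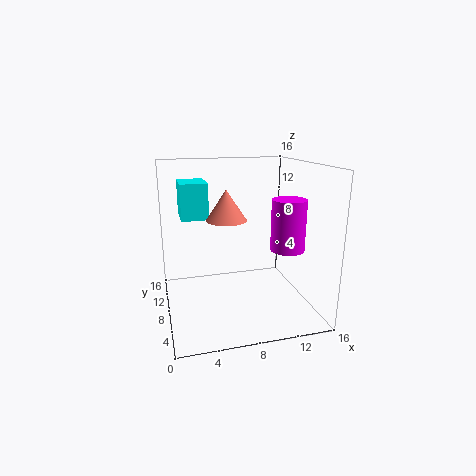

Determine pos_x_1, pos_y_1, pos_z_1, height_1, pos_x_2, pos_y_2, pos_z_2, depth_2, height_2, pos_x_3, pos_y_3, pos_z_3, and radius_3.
pos_x_1 = 14; pos_y_1 = 8; pos_z_1 = 6; height_1 = 6; pos_x_2 = 2; pos_y_2 = 9; pos_z_2 = 10; depth_2 = 4; height_2 = 4; pos_x_3 = 6; pos_y_3 = 5; pos_z_3 = 11; radius_3 = 2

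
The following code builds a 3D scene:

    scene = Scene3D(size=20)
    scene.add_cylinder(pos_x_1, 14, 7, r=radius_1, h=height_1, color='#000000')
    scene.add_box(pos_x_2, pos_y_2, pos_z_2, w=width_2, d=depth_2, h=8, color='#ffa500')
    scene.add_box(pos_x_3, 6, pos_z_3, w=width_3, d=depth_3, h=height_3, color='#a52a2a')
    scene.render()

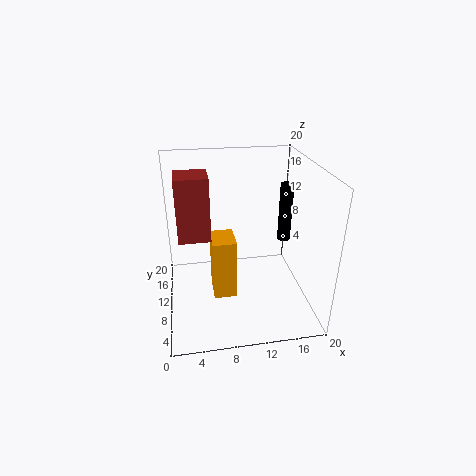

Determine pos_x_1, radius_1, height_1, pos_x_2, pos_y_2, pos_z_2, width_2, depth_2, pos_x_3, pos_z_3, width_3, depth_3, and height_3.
pos_x_1 = 18; radius_1 = 1; height_1 = 9; pos_x_2 = 6; pos_y_2 = 5; pos_z_2 = 4; width_2 = 3; depth_2 = 4; pos_x_3 = 2; pos_z_3 = 12; width_3 = 4; depth_3 = 4; height_3 = 8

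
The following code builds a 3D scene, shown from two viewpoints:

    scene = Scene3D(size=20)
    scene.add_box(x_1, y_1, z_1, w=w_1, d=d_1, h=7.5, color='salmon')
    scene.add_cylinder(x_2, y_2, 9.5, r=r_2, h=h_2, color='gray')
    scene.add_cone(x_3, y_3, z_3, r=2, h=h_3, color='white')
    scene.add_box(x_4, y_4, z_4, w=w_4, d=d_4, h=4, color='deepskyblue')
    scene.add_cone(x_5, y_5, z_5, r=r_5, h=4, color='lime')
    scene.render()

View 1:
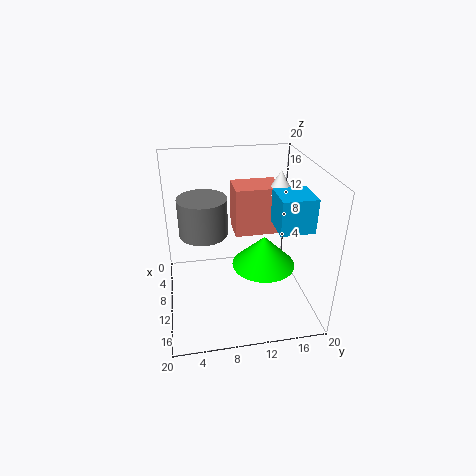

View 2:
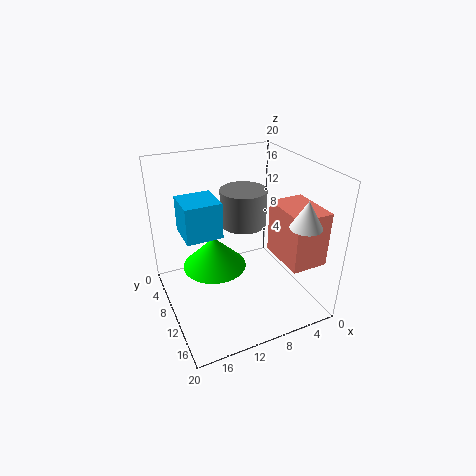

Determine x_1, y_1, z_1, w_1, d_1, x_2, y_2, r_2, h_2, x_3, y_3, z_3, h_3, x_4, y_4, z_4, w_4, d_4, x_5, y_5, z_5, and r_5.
x_1 = 0.5
y_1 = 10.5
z_1 = 7.5
w_1 = 5
d_1 = 7
x_2 = 7
y_2 = 5.5
r_2 = 3.5
h_2 = 5.5
x_3 = 4.5
y_3 = 17.5
z_3 = 14
h_3 = 3.5
x_4 = 15
y_4 = 13
z_4 = 15
w_4 = 4
d_4 = 4
x_5 = 14.5
y_5 = 12.5
z_5 = 8.5
r_5 = 4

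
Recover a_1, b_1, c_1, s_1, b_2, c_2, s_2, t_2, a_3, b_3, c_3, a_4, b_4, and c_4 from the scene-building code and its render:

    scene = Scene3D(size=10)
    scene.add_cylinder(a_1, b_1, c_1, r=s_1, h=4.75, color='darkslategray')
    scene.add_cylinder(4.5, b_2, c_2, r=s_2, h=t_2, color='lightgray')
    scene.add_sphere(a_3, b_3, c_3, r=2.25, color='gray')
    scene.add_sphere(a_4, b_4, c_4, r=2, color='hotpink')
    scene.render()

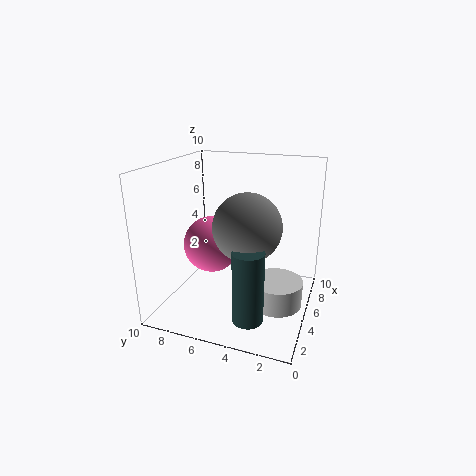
a_1 = 2, b_1 = 3.25, c_1 = 0.75, s_1 = 1, b_2 = 2, c_2 = 0.75, s_2 = 1.75, t_2 = 1.75, a_3 = 4, b_3 = 4, c_3 = 6.25, a_4 = 5, b_4 = 7, c_4 = 4.25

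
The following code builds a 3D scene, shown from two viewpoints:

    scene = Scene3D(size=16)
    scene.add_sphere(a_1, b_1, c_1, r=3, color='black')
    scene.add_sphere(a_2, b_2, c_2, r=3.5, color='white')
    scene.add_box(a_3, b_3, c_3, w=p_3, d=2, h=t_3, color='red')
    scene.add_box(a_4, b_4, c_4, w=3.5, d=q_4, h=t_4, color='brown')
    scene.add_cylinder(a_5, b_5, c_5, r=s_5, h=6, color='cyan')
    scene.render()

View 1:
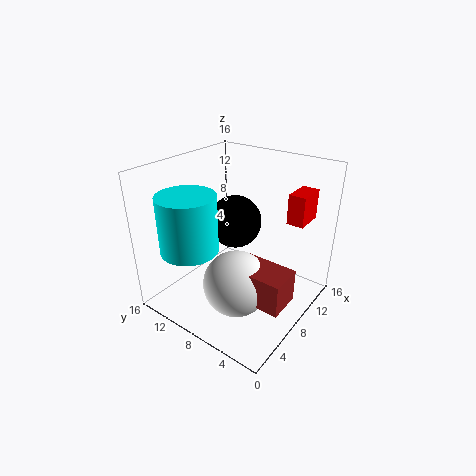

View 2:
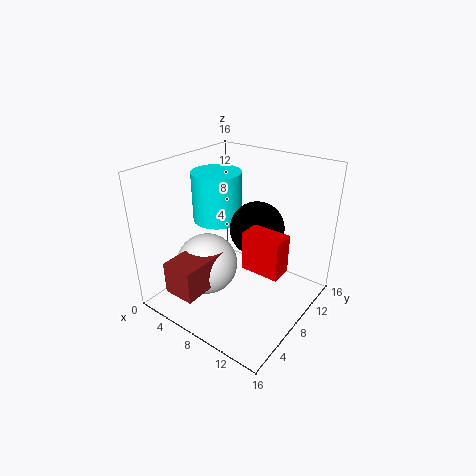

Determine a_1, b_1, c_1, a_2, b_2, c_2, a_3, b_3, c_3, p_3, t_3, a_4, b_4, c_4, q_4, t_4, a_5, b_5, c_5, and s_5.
a_1 = 9.5, b_1 = 9.5, c_1 = 9, a_2 = 5, b_2 = 6, c_2 = 4.5, a_3 = 12.5, b_3 = 2.5, c_3 = 9, p_3 = 3.5, t_3 = 3.5, a_4 = 4, b_4 = 0.5, c_4 = 3.5, q_4 = 5.5, t_4 = 3.5, a_5 = 3, b_5 = 10.5, c_5 = 8, s_5 = 3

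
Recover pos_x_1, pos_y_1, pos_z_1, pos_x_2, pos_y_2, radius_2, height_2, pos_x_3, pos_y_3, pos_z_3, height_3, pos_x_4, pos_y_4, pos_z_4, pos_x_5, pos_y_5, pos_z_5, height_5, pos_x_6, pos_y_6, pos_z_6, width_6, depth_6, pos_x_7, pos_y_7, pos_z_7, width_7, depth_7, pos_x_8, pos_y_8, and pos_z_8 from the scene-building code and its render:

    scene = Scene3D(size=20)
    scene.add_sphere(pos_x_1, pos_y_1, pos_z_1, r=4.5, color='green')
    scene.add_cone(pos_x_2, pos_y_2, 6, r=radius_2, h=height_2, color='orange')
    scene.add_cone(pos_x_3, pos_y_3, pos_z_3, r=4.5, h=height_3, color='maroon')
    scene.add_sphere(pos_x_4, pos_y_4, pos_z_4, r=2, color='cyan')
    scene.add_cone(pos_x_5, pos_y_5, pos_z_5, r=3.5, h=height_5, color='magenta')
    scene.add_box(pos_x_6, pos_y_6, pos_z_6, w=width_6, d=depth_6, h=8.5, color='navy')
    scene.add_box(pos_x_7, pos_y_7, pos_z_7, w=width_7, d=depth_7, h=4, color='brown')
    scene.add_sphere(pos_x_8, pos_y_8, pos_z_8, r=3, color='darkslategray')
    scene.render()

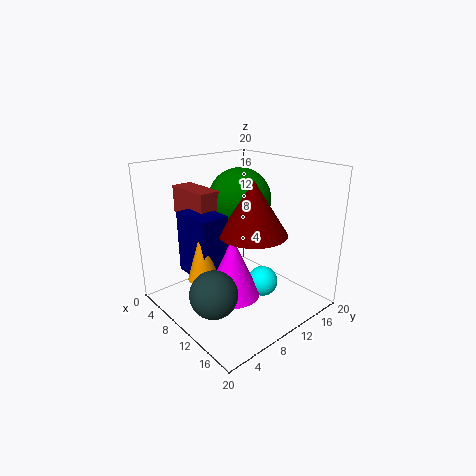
pos_x_1 = 7.5
pos_y_1 = 12.5
pos_z_1 = 14.5
pos_x_2 = 10
pos_y_2 = 4
radius_2 = 2
height_2 = 7
pos_x_3 = 13
pos_y_3 = 10
pos_z_3 = 11.5
height_3 = 7
pos_x_4 = 14.5
pos_y_4 = 10.5
pos_z_4 = 5
pos_x_5 = 13
pos_y_5 = 6.5
pos_z_5 = 4
height_5 = 8
pos_x_6 = 5
pos_y_6 = 3.5
pos_z_6 = 5.5
width_6 = 6
depth_6 = 4
pos_x_7 = 1
pos_y_7 = 5.5
pos_z_7 = 12.5
width_7 = 7
depth_7 = 3
pos_x_8 = 13.5
pos_y_8 = 3
pos_z_8 = 5.5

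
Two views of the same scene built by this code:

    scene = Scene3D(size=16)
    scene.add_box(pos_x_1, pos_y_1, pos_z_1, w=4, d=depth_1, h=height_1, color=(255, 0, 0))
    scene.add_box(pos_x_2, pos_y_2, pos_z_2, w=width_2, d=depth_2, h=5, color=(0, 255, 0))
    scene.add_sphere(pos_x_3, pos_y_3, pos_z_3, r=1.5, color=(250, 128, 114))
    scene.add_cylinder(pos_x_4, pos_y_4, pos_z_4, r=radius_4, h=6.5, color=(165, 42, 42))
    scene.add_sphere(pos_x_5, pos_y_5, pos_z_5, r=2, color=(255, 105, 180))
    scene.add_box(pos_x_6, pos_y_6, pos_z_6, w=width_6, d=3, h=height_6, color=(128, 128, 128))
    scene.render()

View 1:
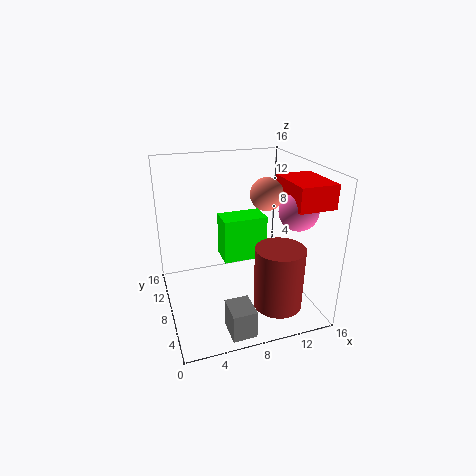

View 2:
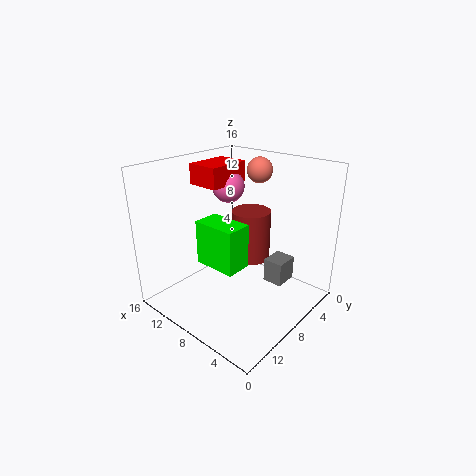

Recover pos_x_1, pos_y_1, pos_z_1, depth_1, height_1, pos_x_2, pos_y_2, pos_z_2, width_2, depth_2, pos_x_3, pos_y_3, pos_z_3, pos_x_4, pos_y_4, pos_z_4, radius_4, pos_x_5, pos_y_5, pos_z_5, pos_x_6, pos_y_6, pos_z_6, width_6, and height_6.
pos_x_1 = 12, pos_y_1 = 2, pos_z_1 = 12.5, depth_1 = 5.5, height_1 = 2.5, pos_x_2 = 6.5, pos_y_2 = 8, pos_z_2 = 5, width_2 = 5, depth_2 = 3, pos_x_3 = 9, pos_y_3 = 3, pos_z_3 = 14.5, pos_x_4 = 10.5, pos_y_4 = 2.5, pos_z_4 = 2.5, radius_4 = 2.5, pos_x_5 = 13, pos_y_5 = 4, pos_z_5 = 12, pos_x_6 = 5, pos_y_6 = 0.5, pos_z_6 = 0.5, width_6 = 2.5, height_6 = 3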